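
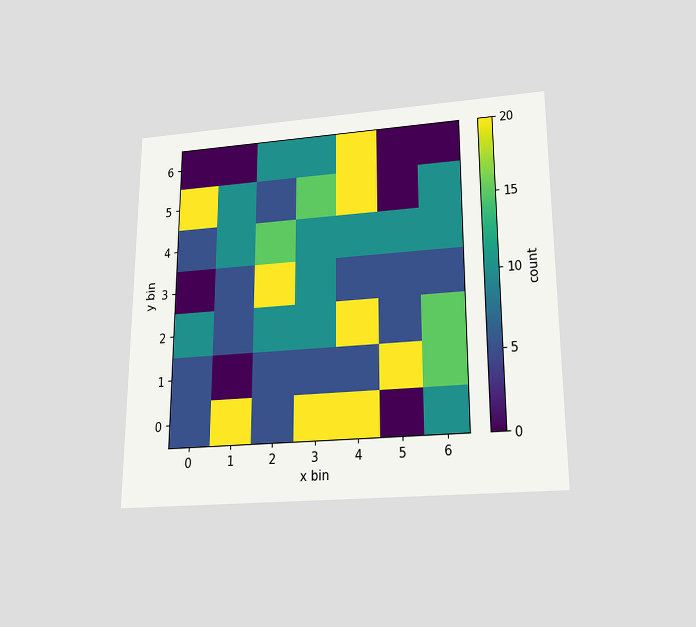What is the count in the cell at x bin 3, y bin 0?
20

The chart is viewed slightly from below. Matching the cell (3, 0) against the colorbar gives 20.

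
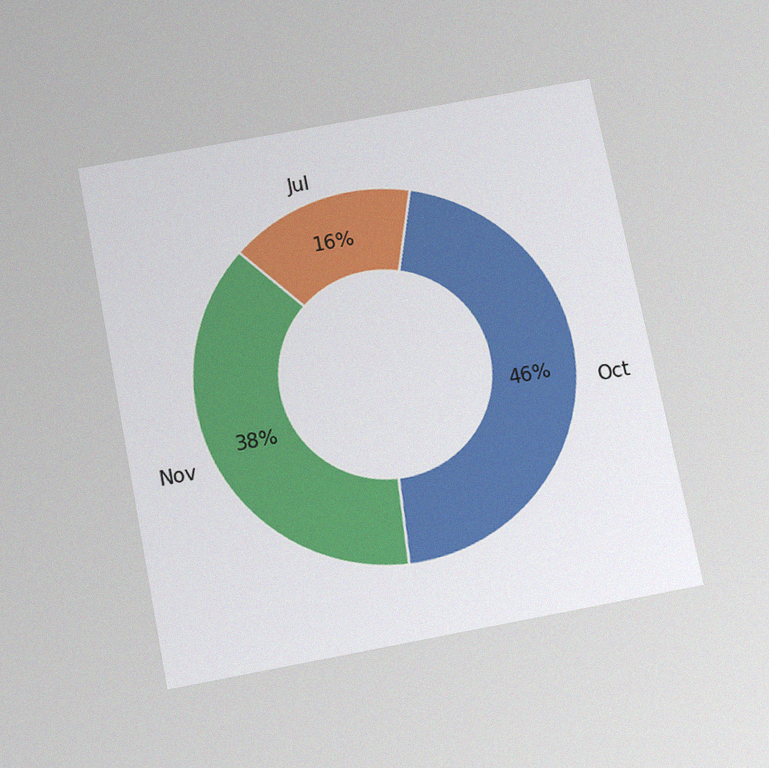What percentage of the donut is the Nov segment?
The chart is tilted about 11° counter-clockwise and viewed slightly from below, with some photo noise. The Nov segment takes up 38% of the ring.

38%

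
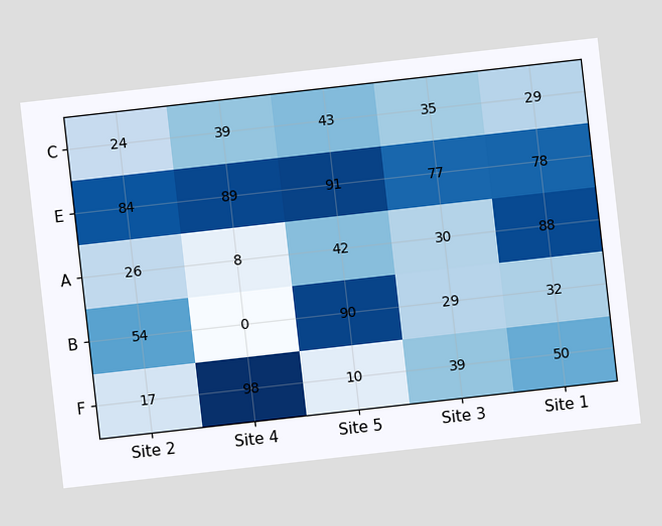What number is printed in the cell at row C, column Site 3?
35

The chart is tilted about 6° counter-clockwise. The (C, Site 3) cell reads 35.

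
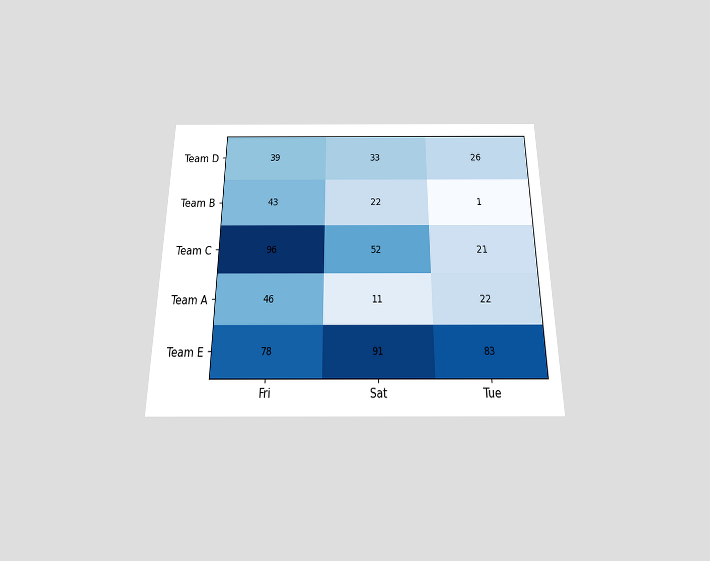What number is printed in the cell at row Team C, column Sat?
The chart is viewed slightly from below. The (Team C, Sat) cell reads 52.

52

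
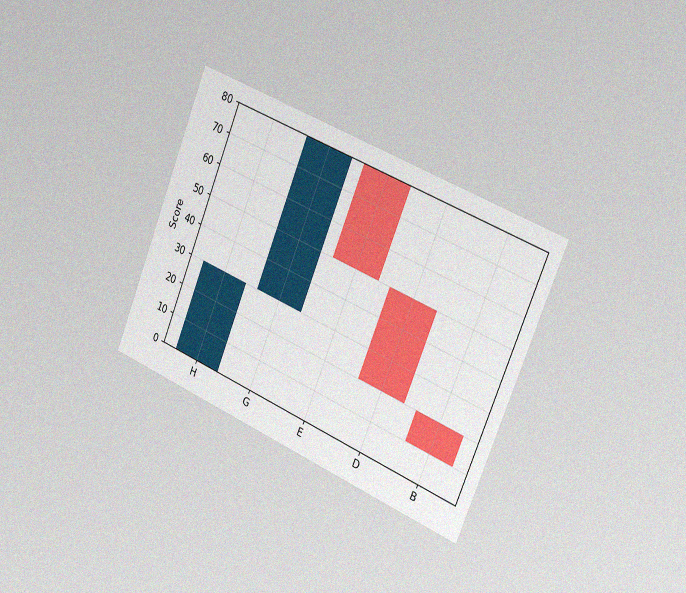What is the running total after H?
30

The chart is tilted about 22° clockwise and viewed slightly from the right, with some photo noise. After H the running total reaches 30.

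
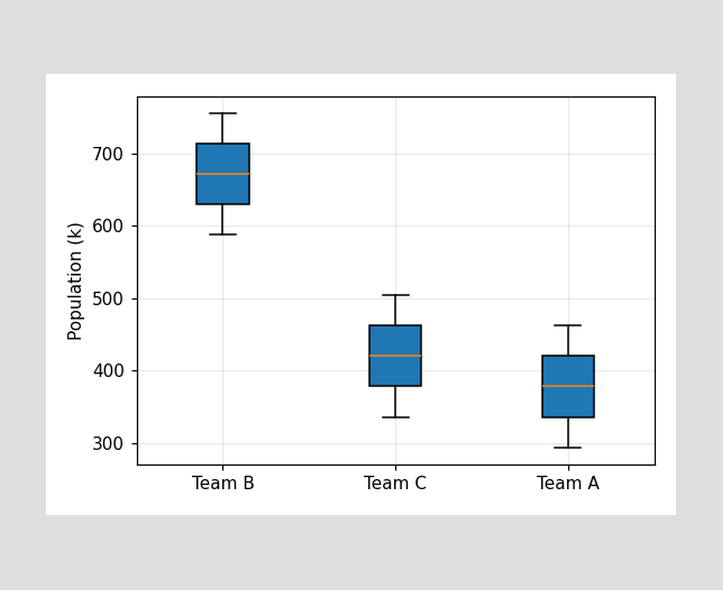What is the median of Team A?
The median line in the Team A box sits at 378k.

378k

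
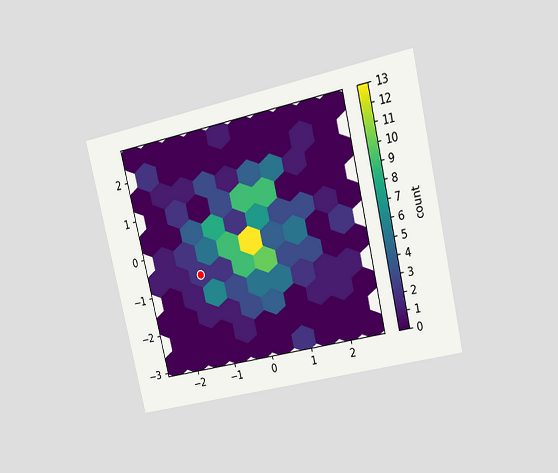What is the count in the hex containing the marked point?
The chart is tilted about 13° counter-clockwise and viewed at a slight angle. The marked hex reads 2 on the colorbar.

2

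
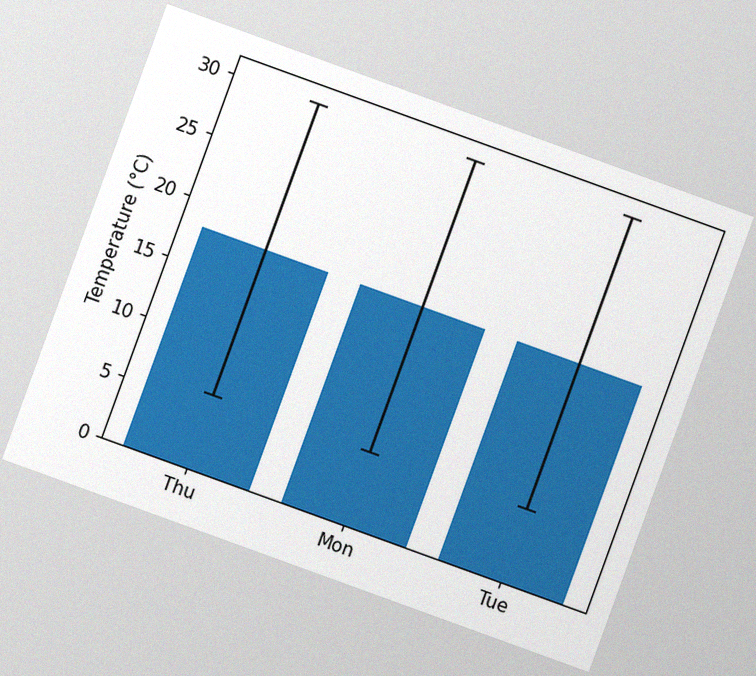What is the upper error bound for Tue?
The chart is tilted about 20° clockwise, with some photo noise. The Tue bar's upper whisker reaches 30°C.

30°C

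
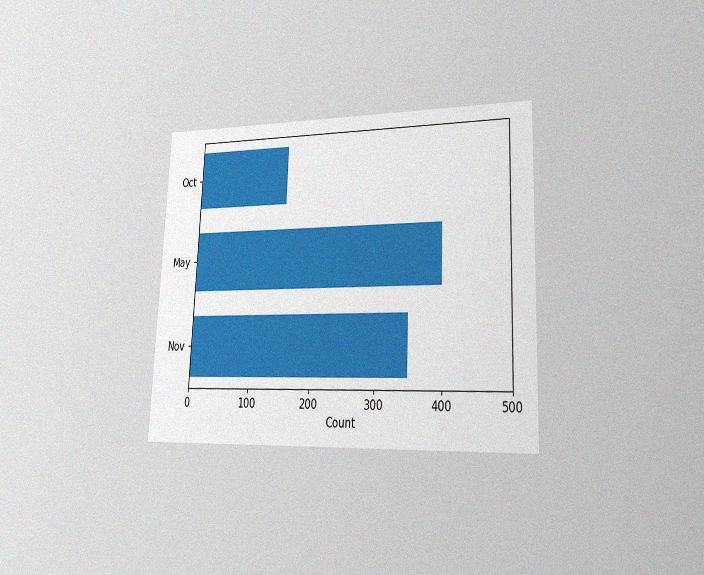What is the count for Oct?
150

The chart is tilted about 2° clockwise and viewed slightly from the right, with some photo noise. Reading along the chart's x-axis, the Oct bar reaches 150.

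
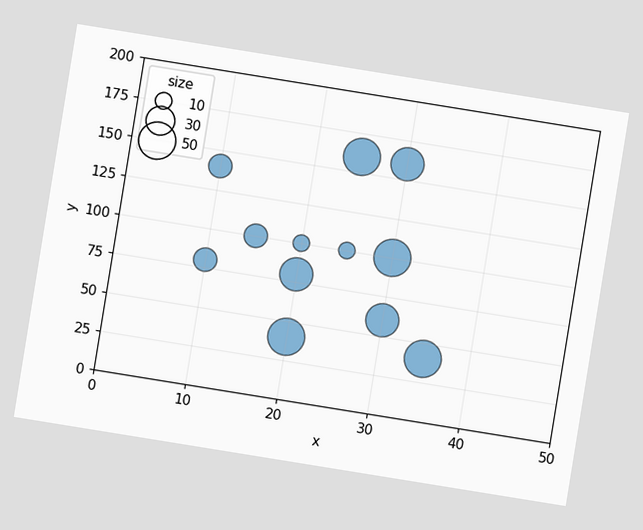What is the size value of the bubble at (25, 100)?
The chart is tilted about 9° clockwise. Matching the bubble at (25, 100) against the size legend gives 10.

10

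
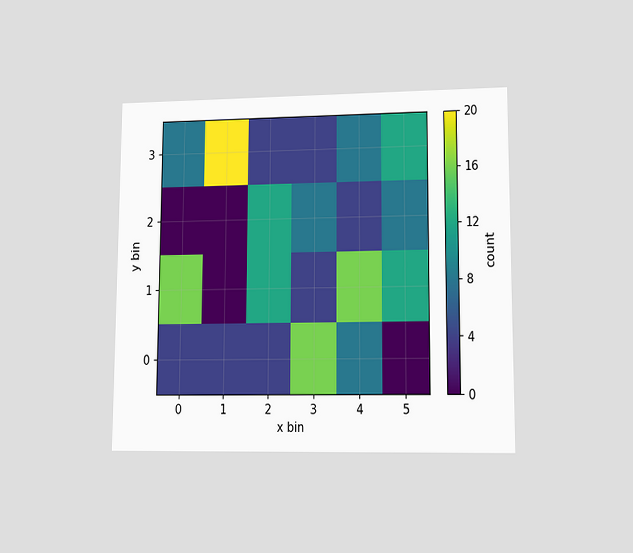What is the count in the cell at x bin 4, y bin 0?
8

The chart is viewed at a slight angle. Matching the cell (4, 0) against the colorbar gives 8.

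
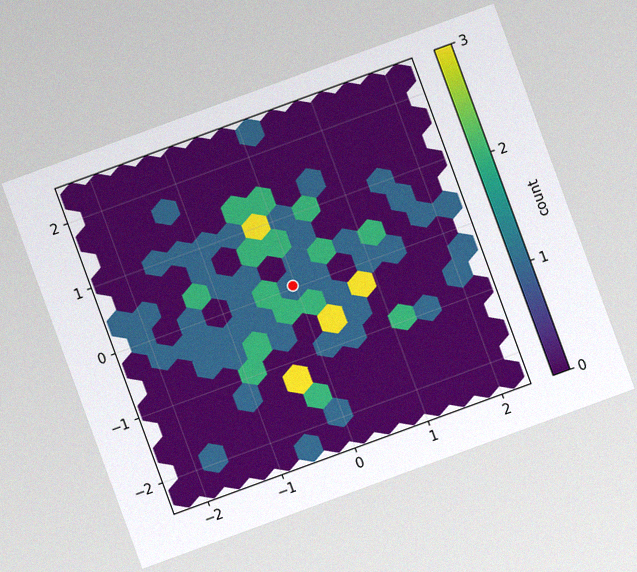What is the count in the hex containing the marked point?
1

The chart is tilted about 20° counter-clockwise, with some photo noise. The marked hex reads 1 on the colorbar.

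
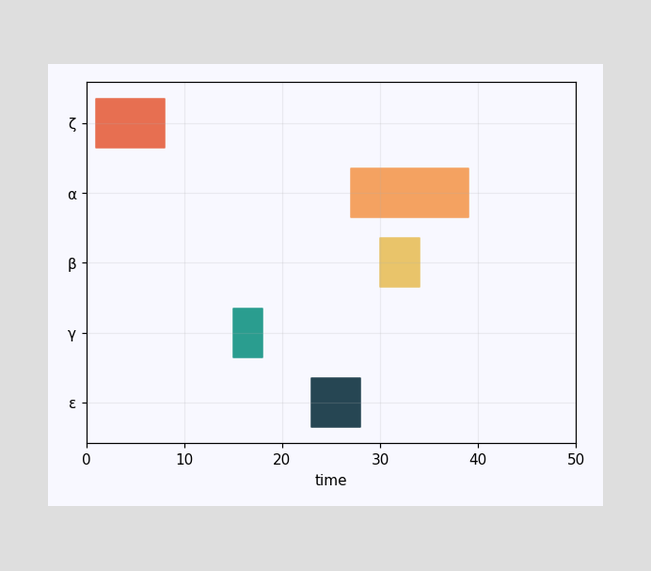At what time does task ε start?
23

The ε bar begins at t=23.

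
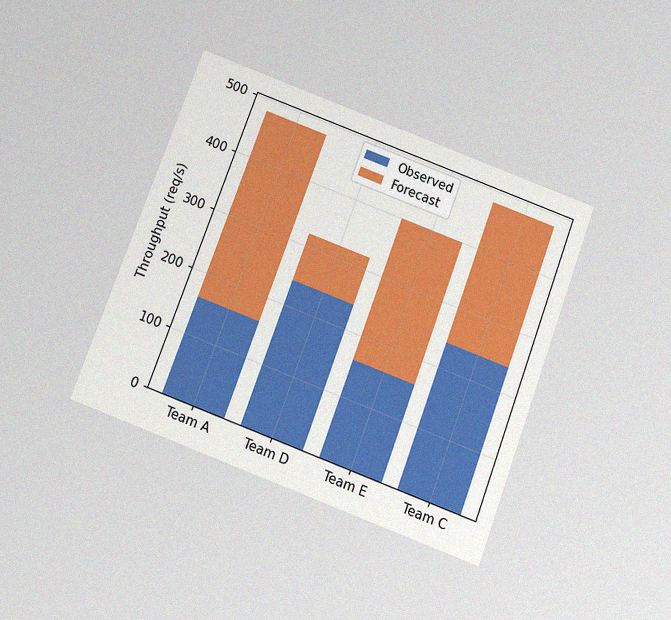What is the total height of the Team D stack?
The chart is tilted about 20° clockwise and viewed slightly from below, with some photo noise. The Team D stack's top reaches 320req/s on the y-axis.

320req/s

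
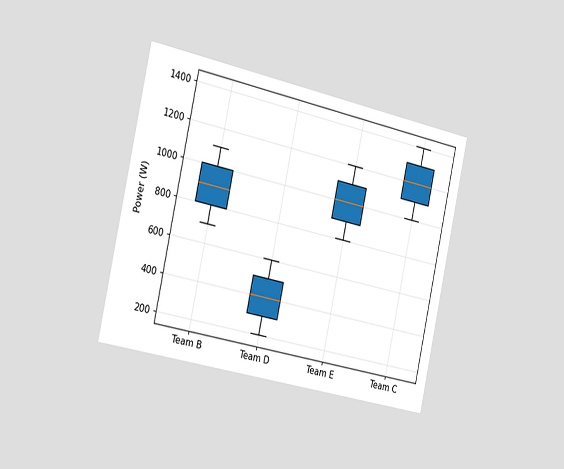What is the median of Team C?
The chart is tilted about 12° clockwise and viewed slightly from the left. The median line in the Team C box sits at 1200W.

1200W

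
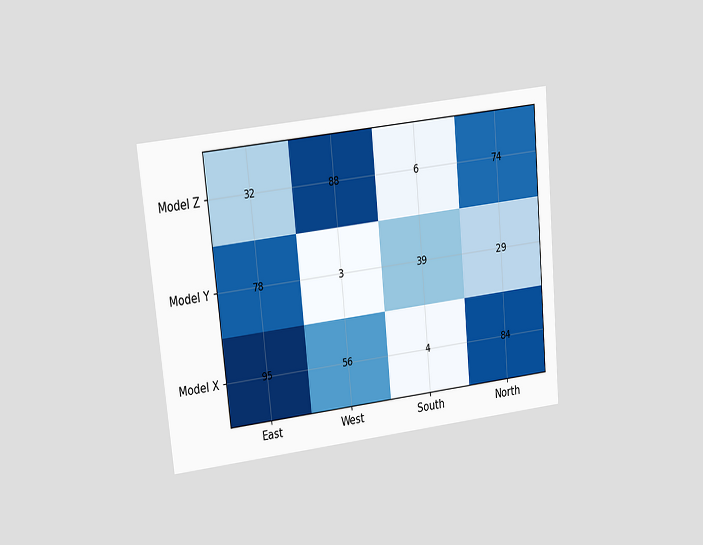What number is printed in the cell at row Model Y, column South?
39

The chart is tilted about 6° counter-clockwise and viewed at a slight angle. The (Model Y, South) cell reads 39.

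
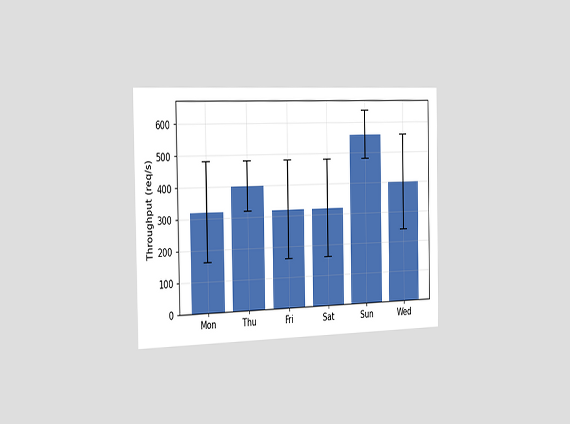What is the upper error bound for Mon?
480req/s

The chart is viewed slightly from the left. The Mon bar's upper whisker reaches 480req/s.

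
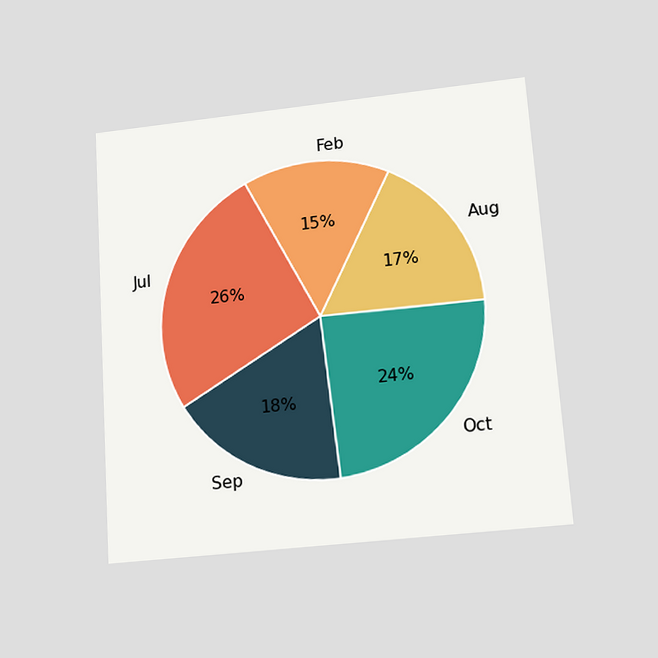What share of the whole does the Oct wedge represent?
24%

The chart is tilted about 4° counter-clockwise and viewed slightly from below. The Oct slice takes up 24% of the pie.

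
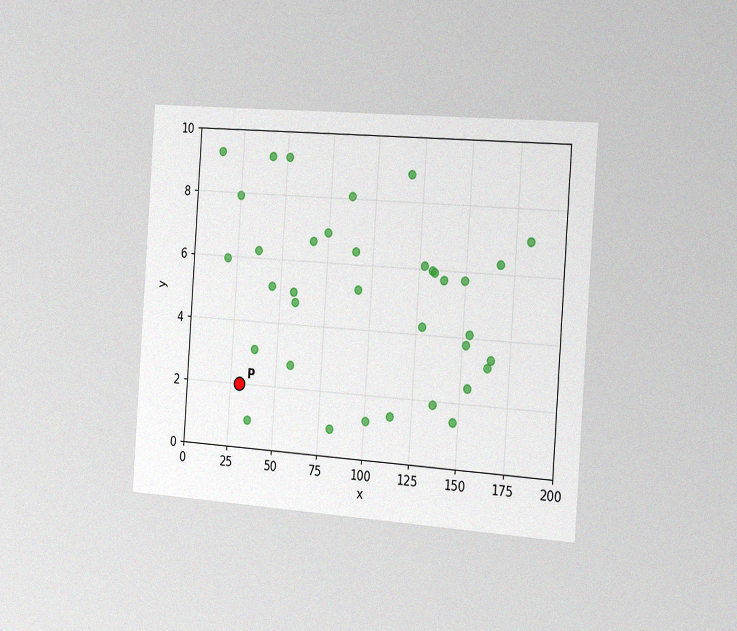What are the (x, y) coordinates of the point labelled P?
The chart is tilted about 4° clockwise and viewed slightly from the right, with some photo noise. Following the gridlines from P to each axis, P sits at (30, 2).

(30, 2)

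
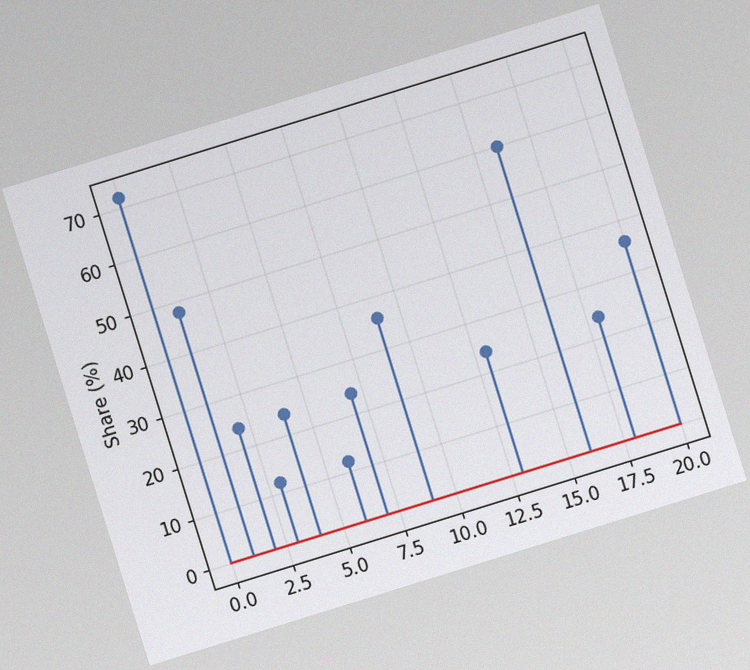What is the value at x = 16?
The chart is tilted about 17° counter-clockwise, with some photo noise. The stem at x=16 reaches 60%.

60%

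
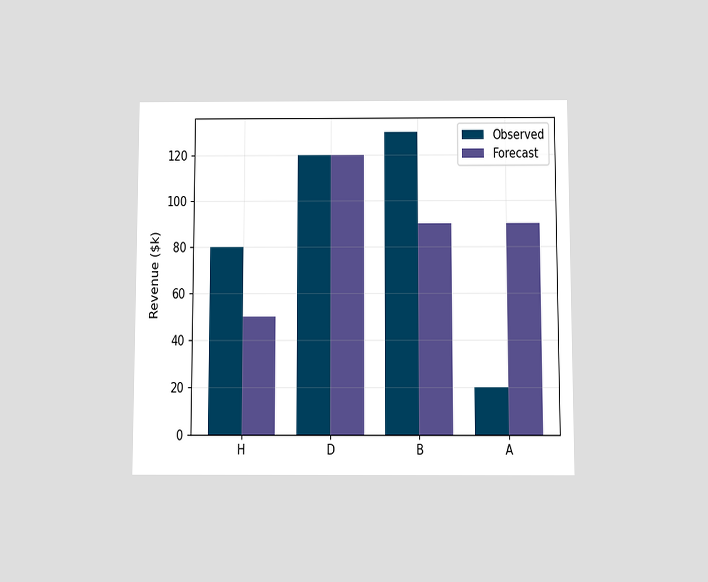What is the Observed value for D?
$120k

The chart is viewed slightly from below. The Observed bar at D reaches $120k on the y-axis.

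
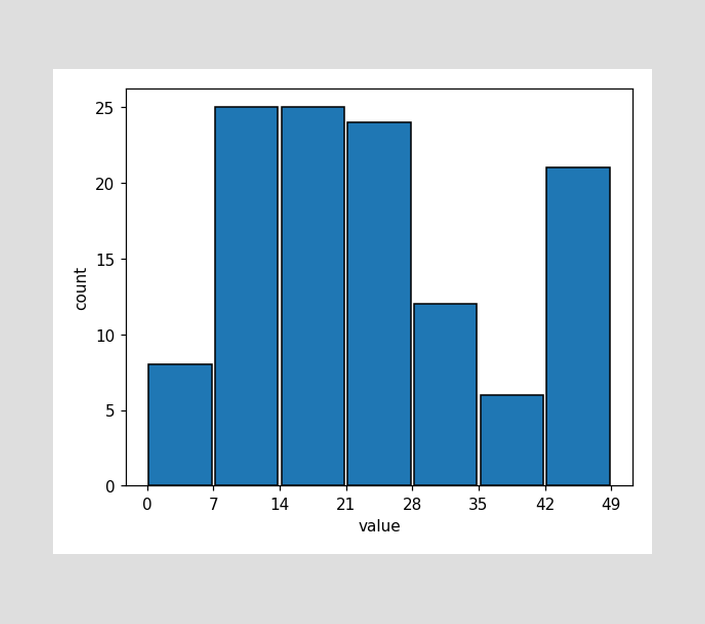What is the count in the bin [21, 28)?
24

The [21, 28) bin has height 24.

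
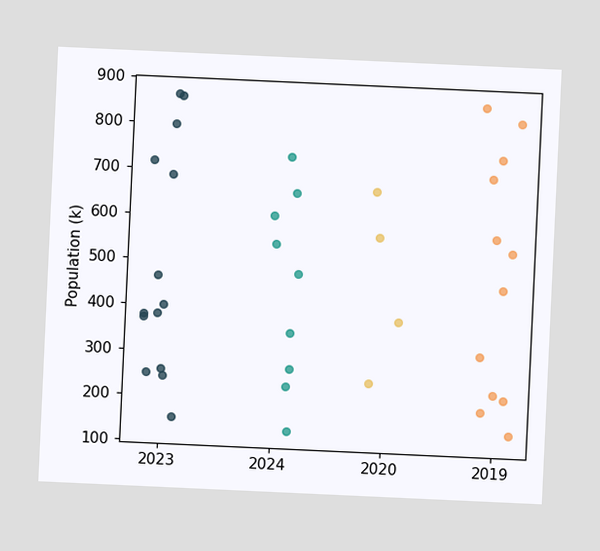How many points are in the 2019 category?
The chart is tilted about 3° clockwise. Counting the markers in the 2019 column gives 12.

12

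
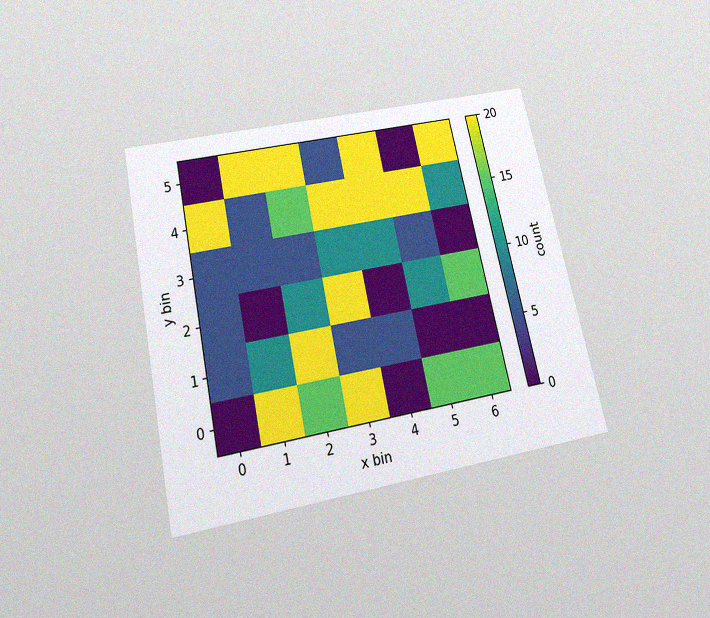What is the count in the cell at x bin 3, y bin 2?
The chart is tilted about 12° counter-clockwise and viewed slightly from below, with some photo noise. Matching the cell (3, 2) against the colorbar gives 20.

20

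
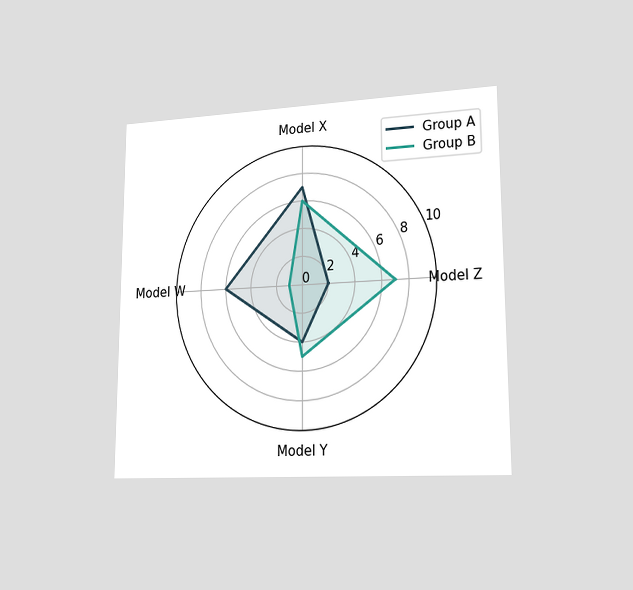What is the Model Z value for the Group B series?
The chart is viewed slightly from the right. On the Model Z axis, Group B reaches 7.

7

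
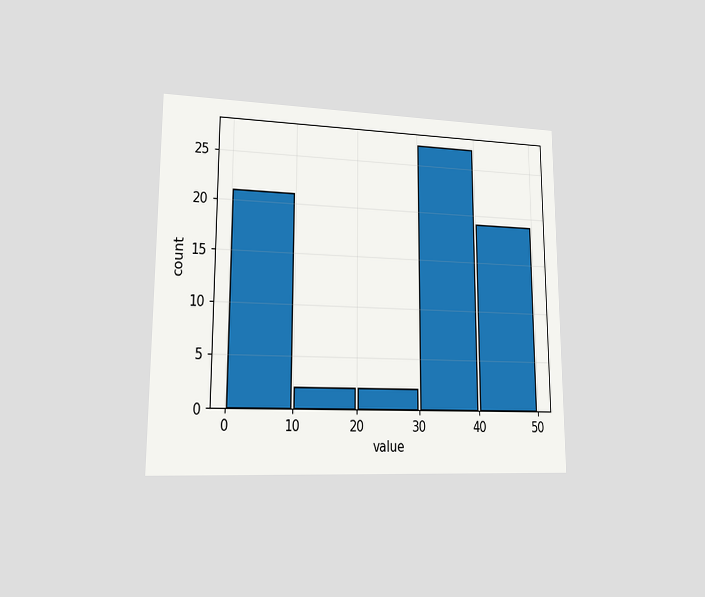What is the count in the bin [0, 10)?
21

The chart is viewed at a slight angle. The [0, 10) bin has height 21.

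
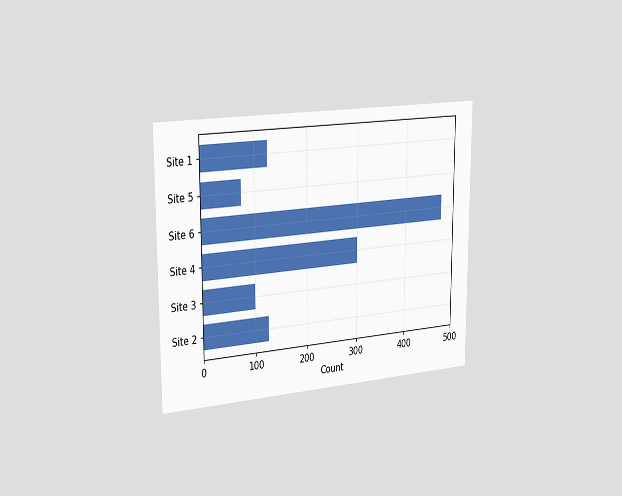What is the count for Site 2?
The chart is viewed slightly from the left. Reading along the chart's x-axis, the Site 2 bar reaches 125.

125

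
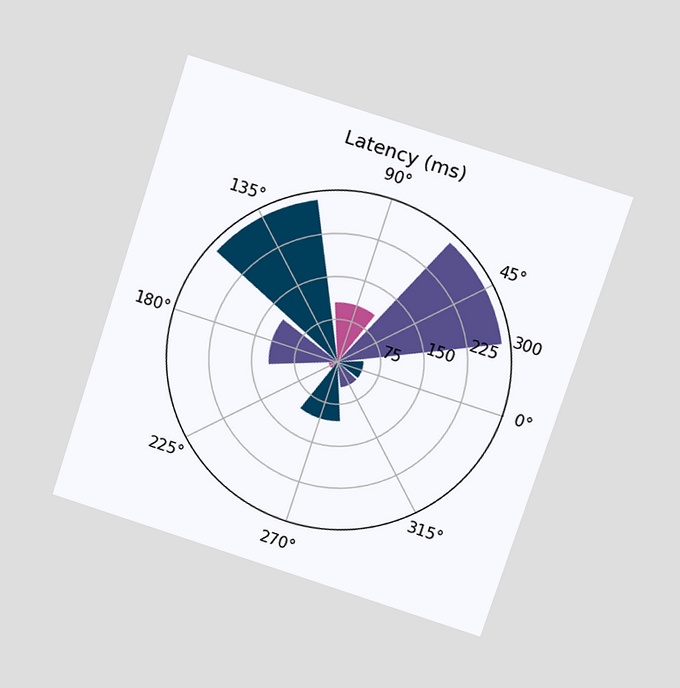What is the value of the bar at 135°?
The chart is tilted about 18° clockwise and viewed at a slight angle. The bar at 135° reaches 285ms on the radial axis.

285ms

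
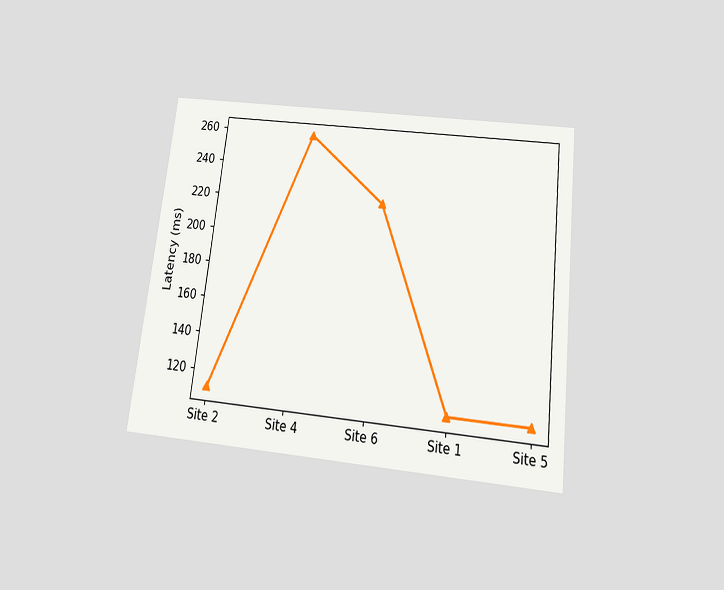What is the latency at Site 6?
222ms

The chart is tilted about 7° clockwise and viewed slightly from below. At Site 6, the line is at 222ms.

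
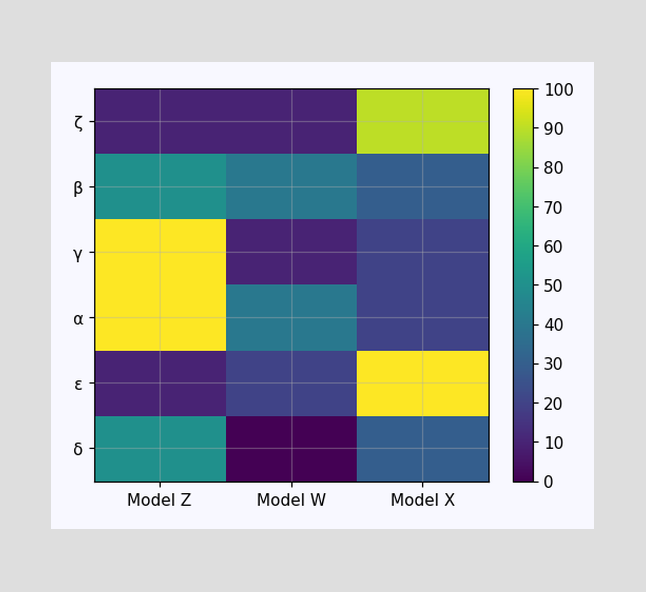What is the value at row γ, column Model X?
Matching cell (γ, Model X) against the colorbar gives 20.

20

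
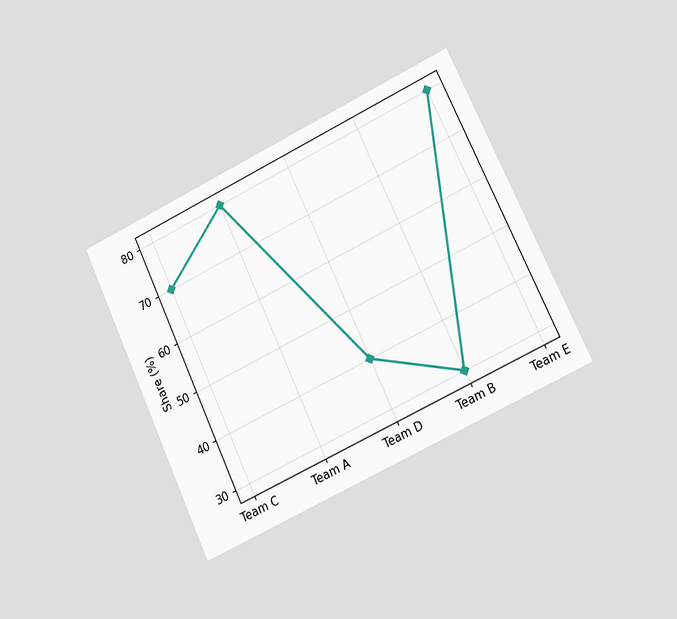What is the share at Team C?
70%

The chart is tilted about 25° counter-clockwise and viewed slightly from the right. At Team C, the line is at 70%.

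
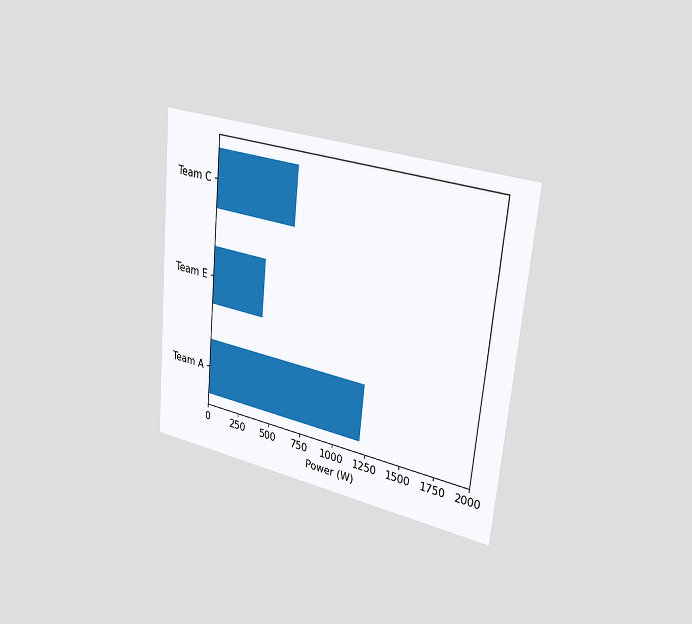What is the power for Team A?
1200W

The chart is tilted about 5° clockwise and viewed slightly from the right. Reading along the chart's x-axis, the Team A bar reaches 1200W.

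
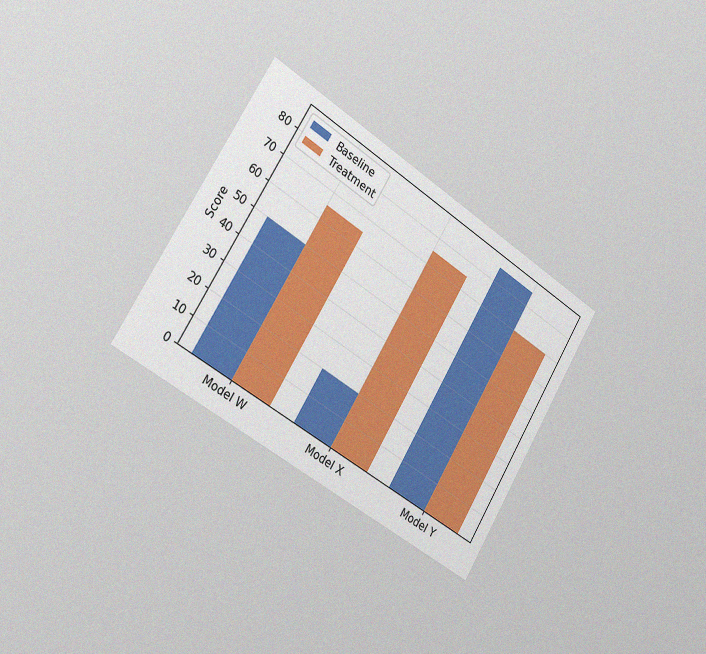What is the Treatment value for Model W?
The chart is tilted about 32° clockwise and viewed slightly from the left, with some photo noise. The Treatment bar at Model W reaches 65 on the y-axis.

65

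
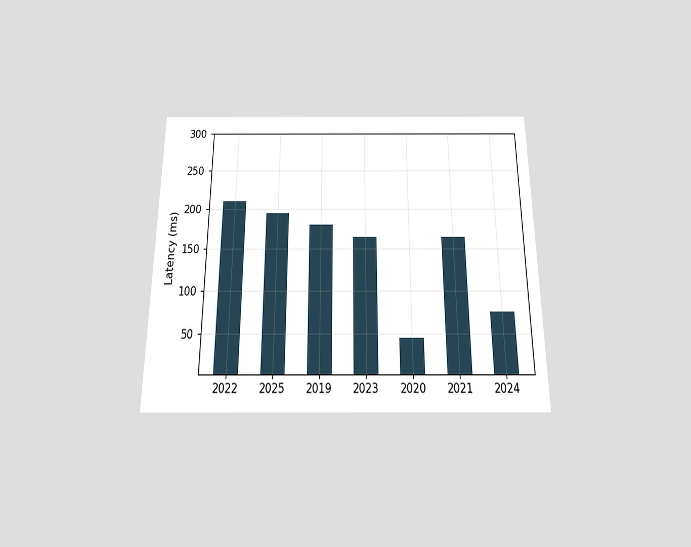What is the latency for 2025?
195ms

The chart is viewed slightly from below. Reading along the chart's y-axis, the 2025 bar reaches 195ms.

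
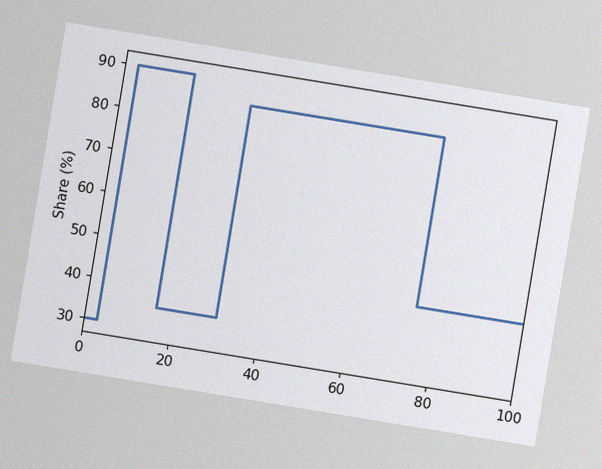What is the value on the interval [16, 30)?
The chart is tilted about 9° clockwise, with some photo noise. On [16, 30) the step sits at 35%.

35%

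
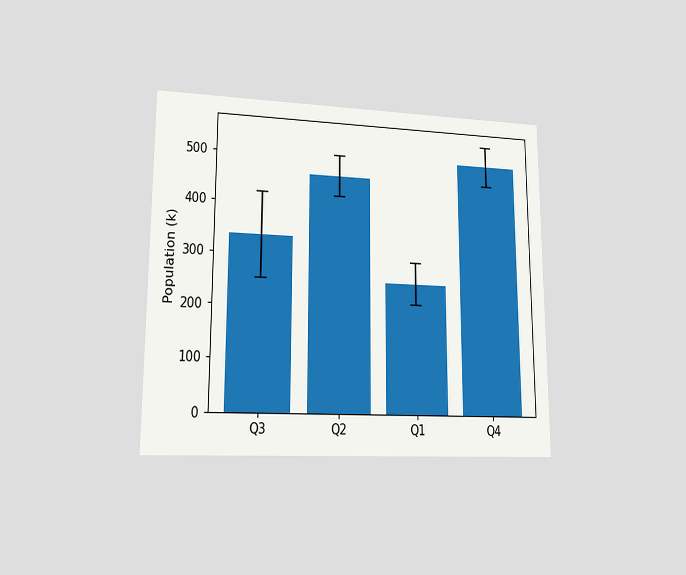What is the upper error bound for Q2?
504k

The chart is viewed at a slight angle. The Q2 bar's upper whisker reaches 504k.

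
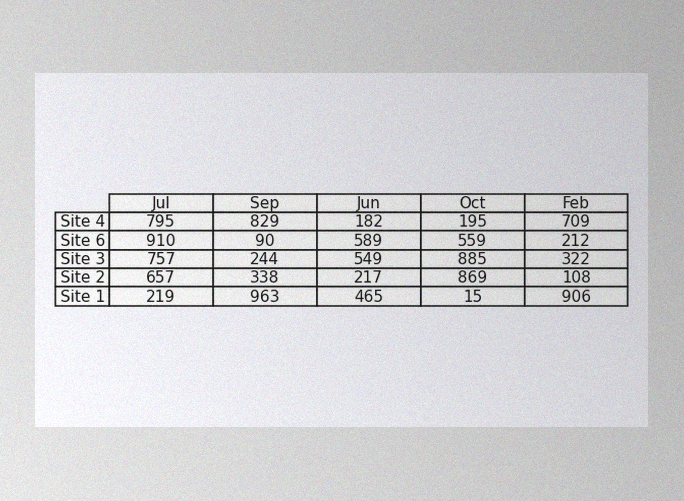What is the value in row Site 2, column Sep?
The image has some photo noise and uneven lighting. The (Site 2, Sep) cell reads 338.

338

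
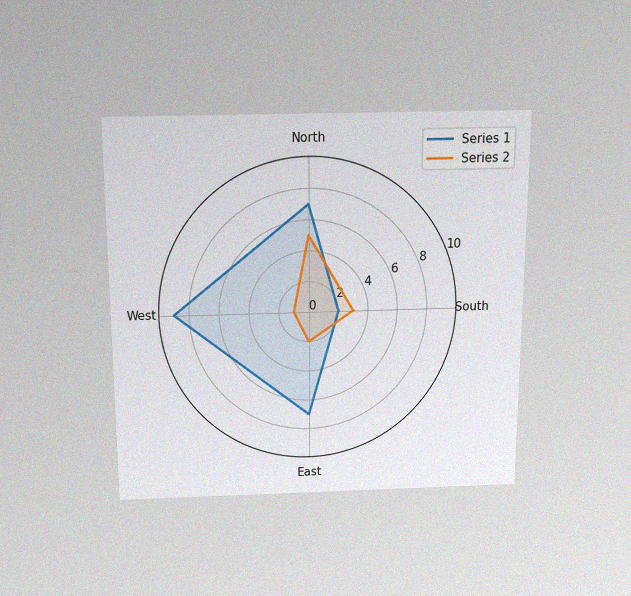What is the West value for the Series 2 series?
1

The chart is viewed slightly from above, with some photo noise. On the West axis, Series 2 reaches 1.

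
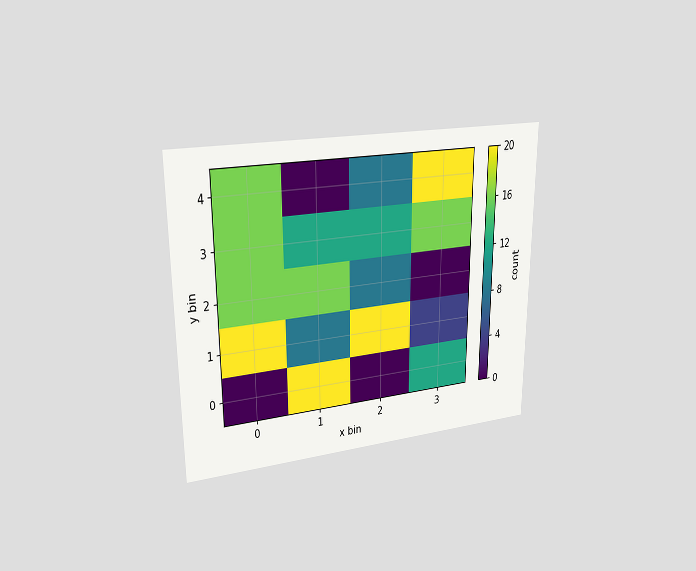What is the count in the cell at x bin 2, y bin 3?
The chart is viewed at a slight angle. Matching the cell (2, 3) against the colorbar gives 12.

12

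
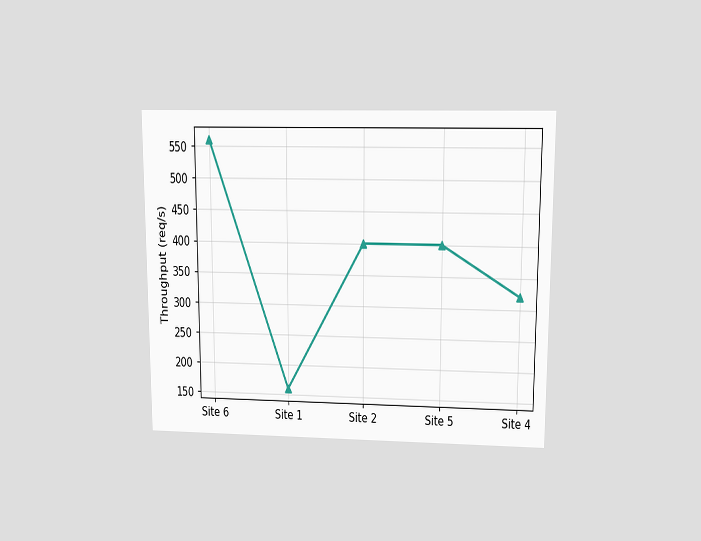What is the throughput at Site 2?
400req/s

The chart is viewed slightly from above. At Site 2, the line is at 400req/s.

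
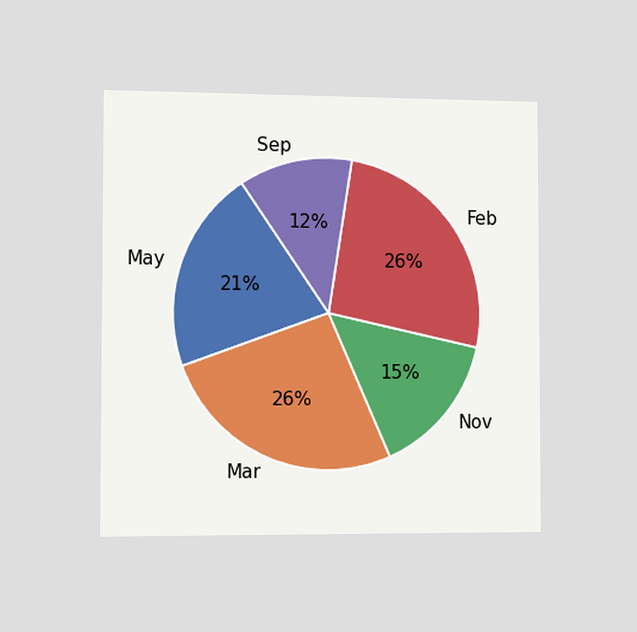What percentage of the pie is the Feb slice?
The chart is viewed slightly from the left. The Feb slice takes up 26% of the pie.

26%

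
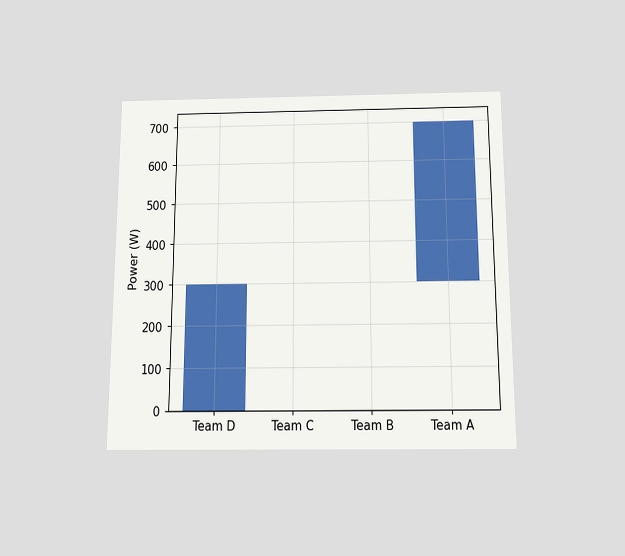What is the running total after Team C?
The chart is viewed slightly from below. After Team C the running total reaches 300W.

300W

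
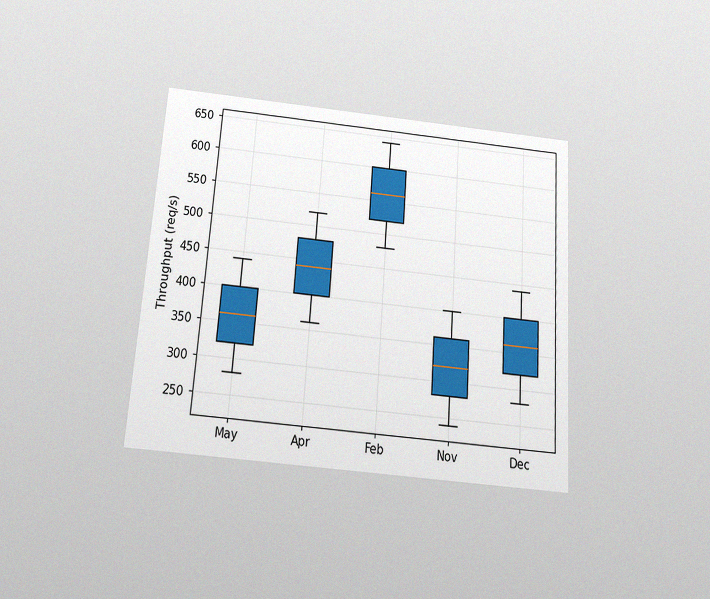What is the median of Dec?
The chart is tilted about 4° clockwise and viewed slightly from below, with some photo noise. The median line in the Dec box sits at 360req/s.

360req/s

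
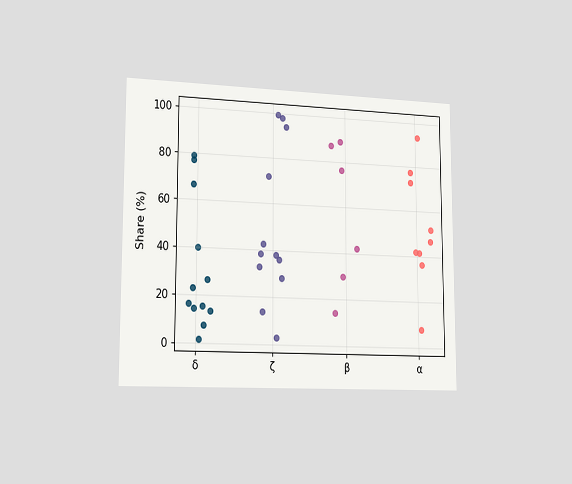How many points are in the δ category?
The chart is viewed slightly from the left. Counting the markers in the δ column gives 12.

12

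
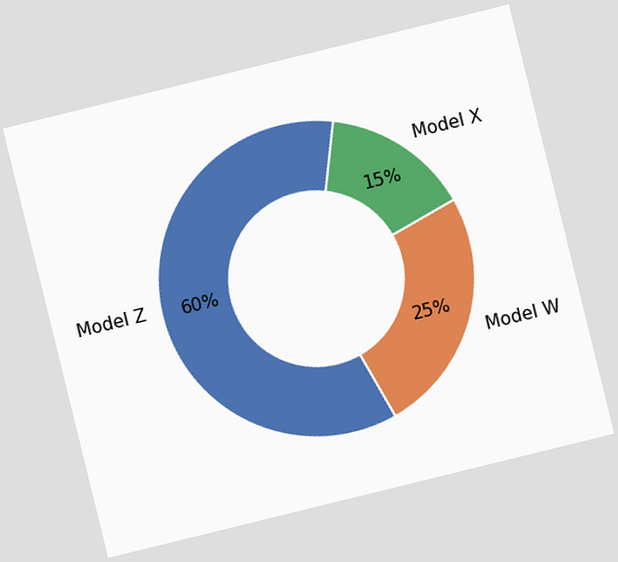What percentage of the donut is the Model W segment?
The chart is tilted about 14° counter-clockwise. The Model W segment takes up 25% of the ring.

25%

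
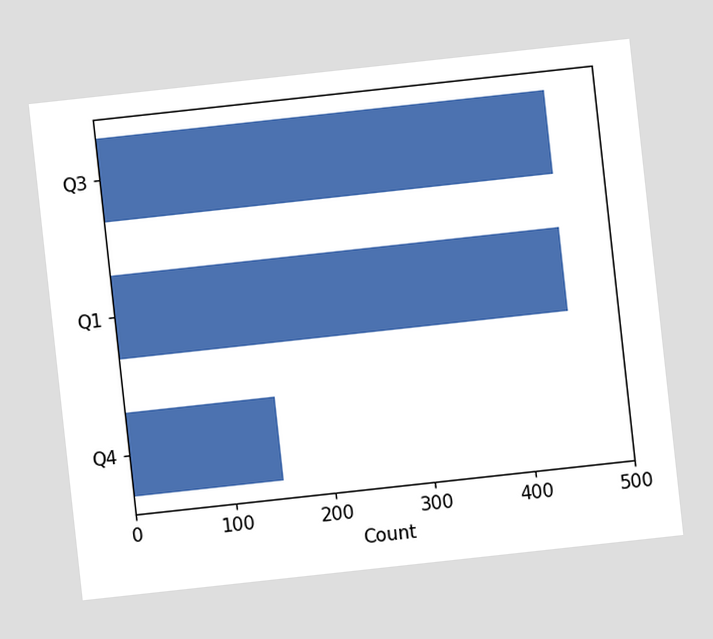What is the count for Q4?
150

The chart is tilted about 6° counter-clockwise. Reading along the chart's x-axis, the Q4 bar reaches 150.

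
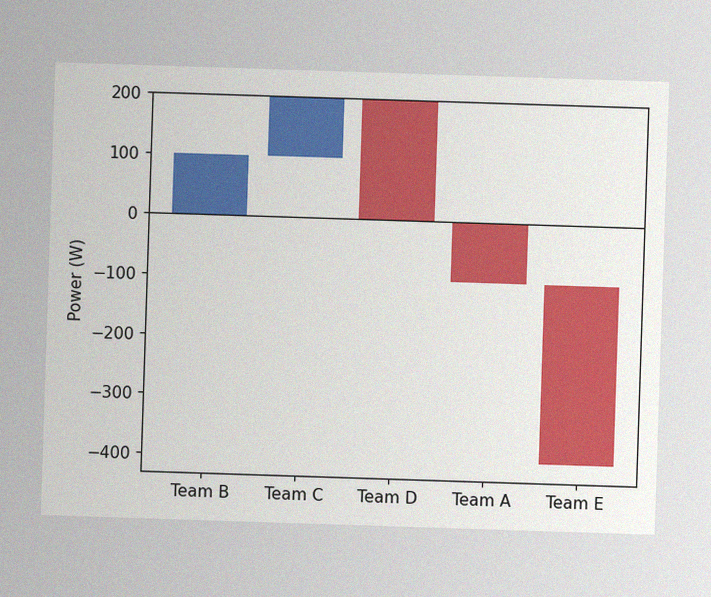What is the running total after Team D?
The image has some photo noise and uneven lighting. After Team D the running total reaches 0W.

0W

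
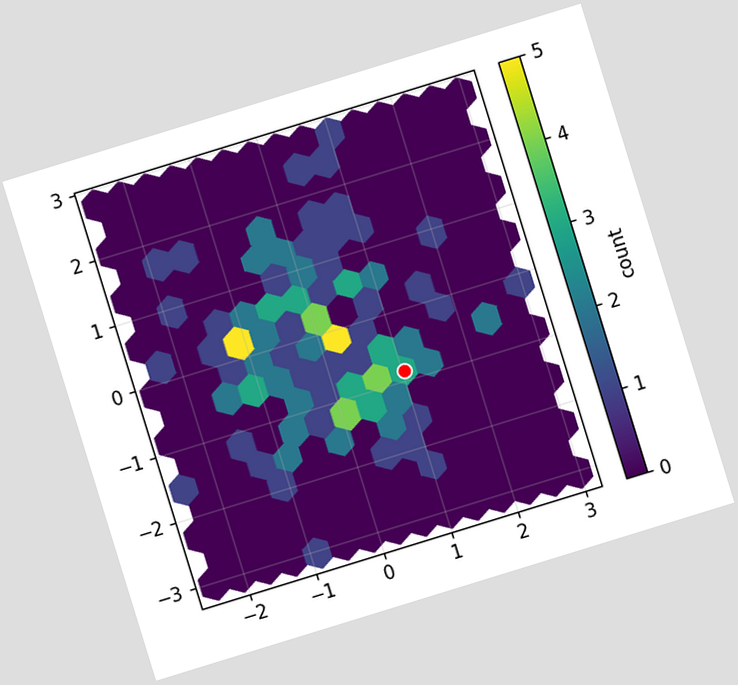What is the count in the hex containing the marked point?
The chart is tilted about 17° counter-clockwise. The marked hex reads 3 on the colorbar.

3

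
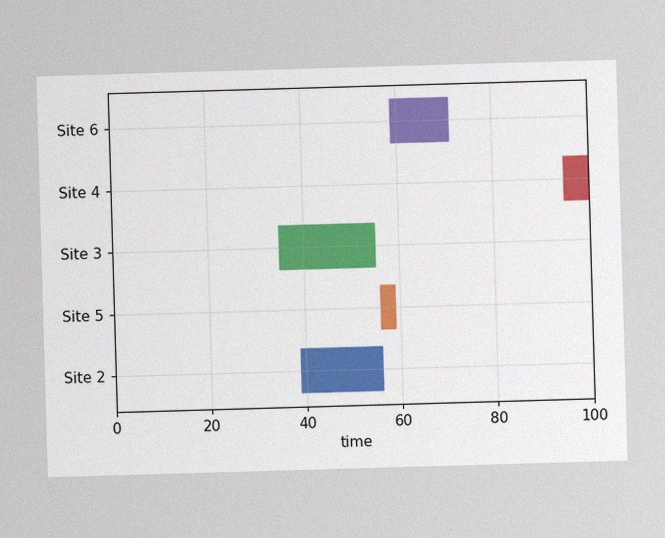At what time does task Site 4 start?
95

The image has some photo noise and uneven lighting. The Site 4 bar begins at t=95.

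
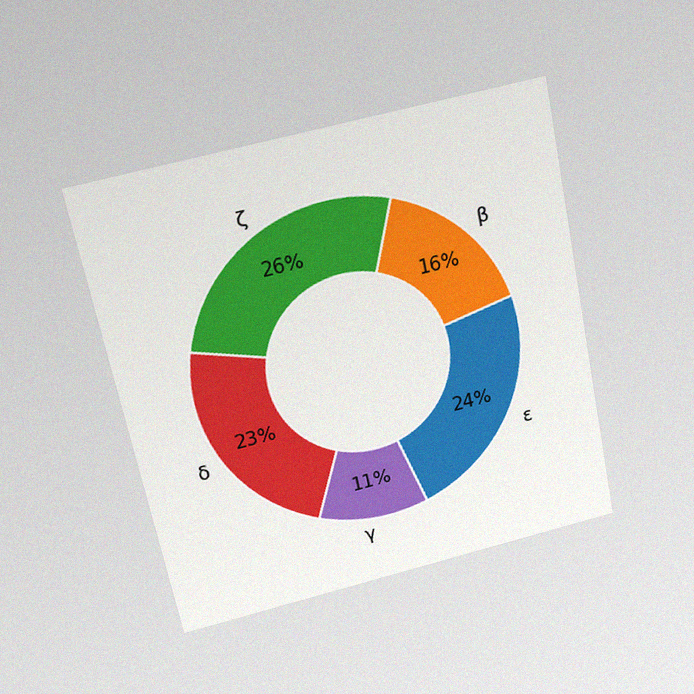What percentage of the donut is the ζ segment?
The chart is tilted about 12° counter-clockwise and viewed slightly from above, with some photo noise. The ζ segment takes up 26% of the ring.

26%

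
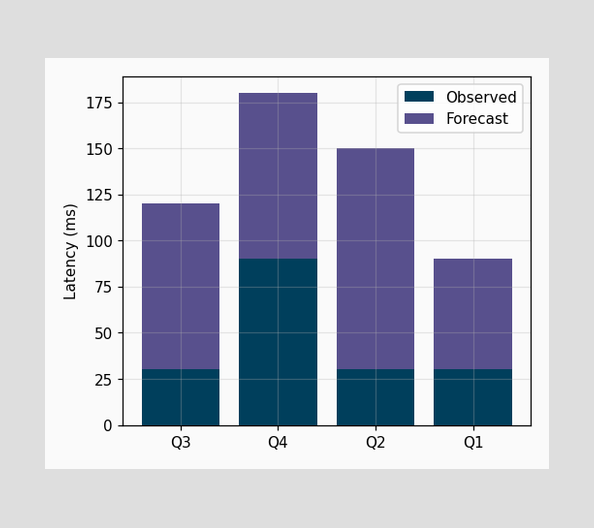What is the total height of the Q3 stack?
The Q3 stack's top reaches 120ms on the y-axis.

120ms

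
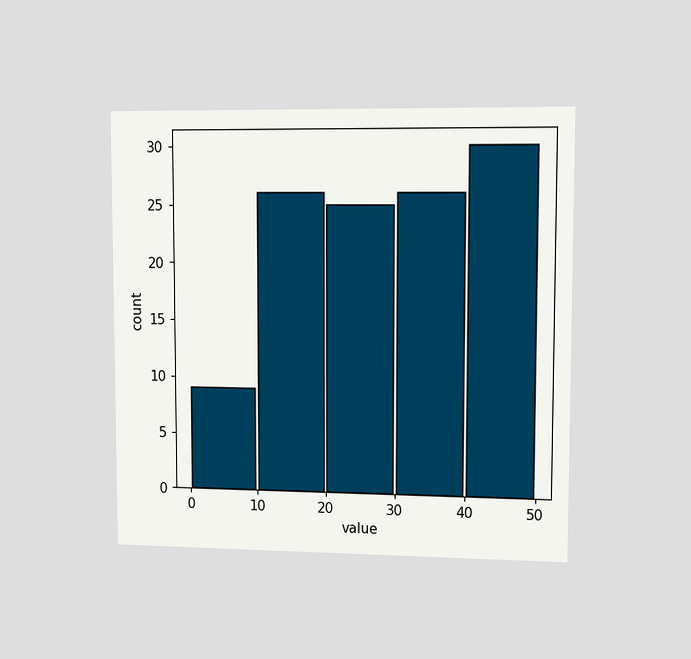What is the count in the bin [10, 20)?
The chart is viewed slightly from the right. The [10, 20) bin has height 26.

26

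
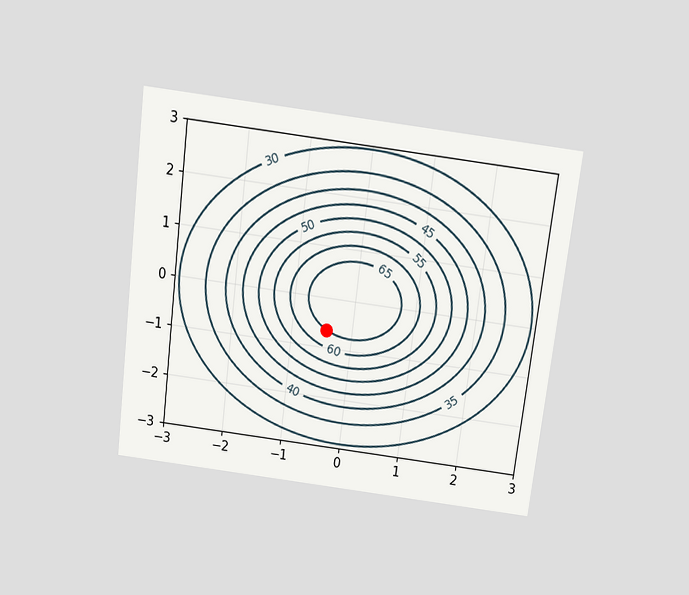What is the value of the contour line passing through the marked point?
The chart is tilted about 7° clockwise and viewed slightly from above. The marked point sits on the contour labelled 65.

65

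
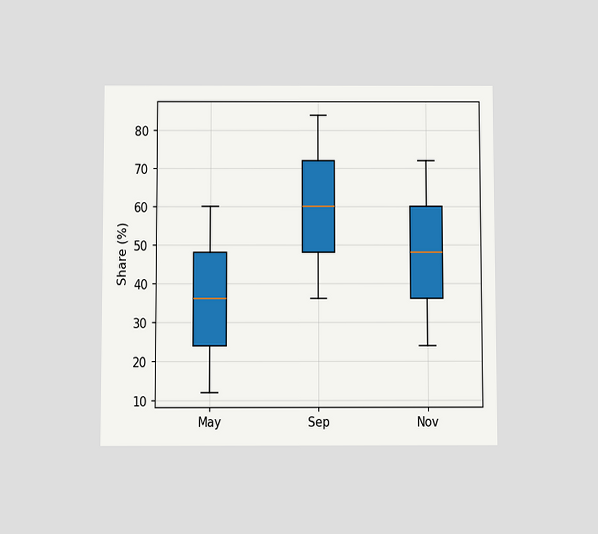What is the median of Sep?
The chart is viewed slightly from below. The median line in the Sep box sits at 60%.

60%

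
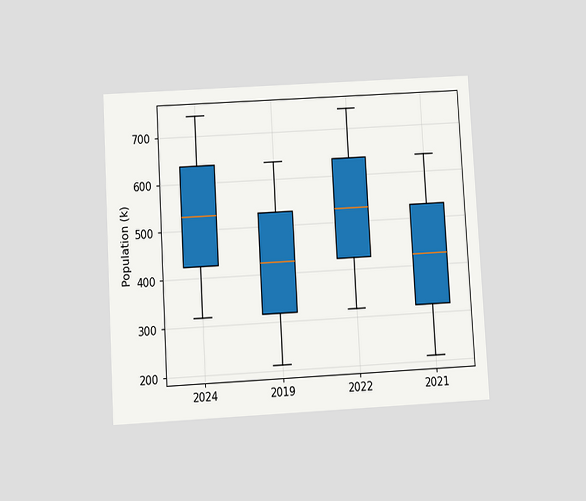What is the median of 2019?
The chart is tilted about 3° counter-clockwise and viewed slightly from below. The median line in the 2019 box sits at 424k.

424k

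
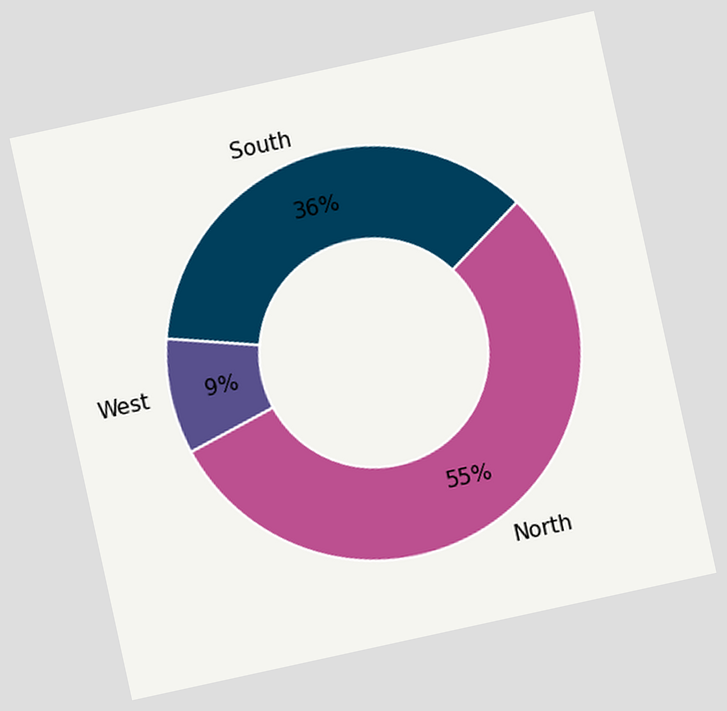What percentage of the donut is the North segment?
The chart is tilted about 12° counter-clockwise. The North segment takes up 55% of the ring.

55%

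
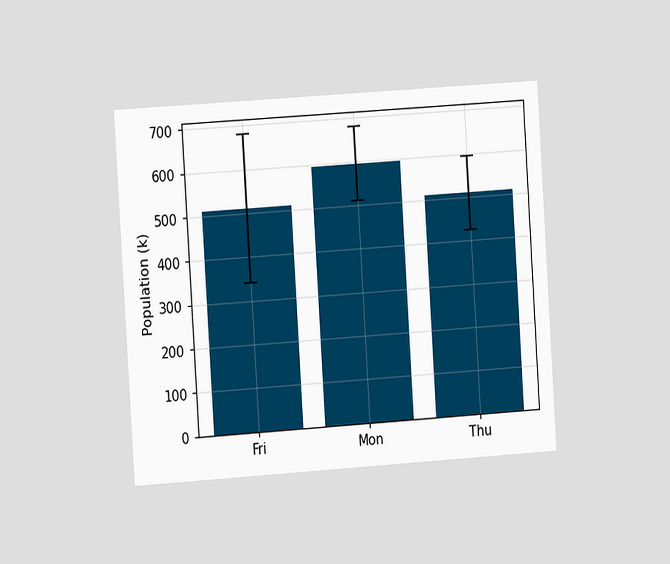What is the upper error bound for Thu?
595k

The chart is tilted about 4° counter-clockwise and viewed slightly from the left. The Thu bar's upper whisker reaches 595k.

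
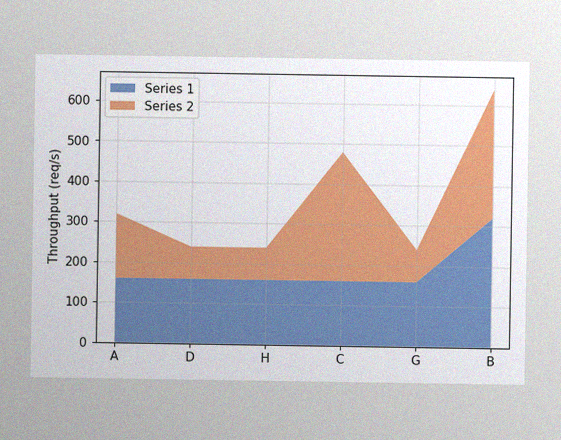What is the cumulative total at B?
640req/s

The image has some photo noise and uneven lighting. The stacked total at B reaches 640req/s.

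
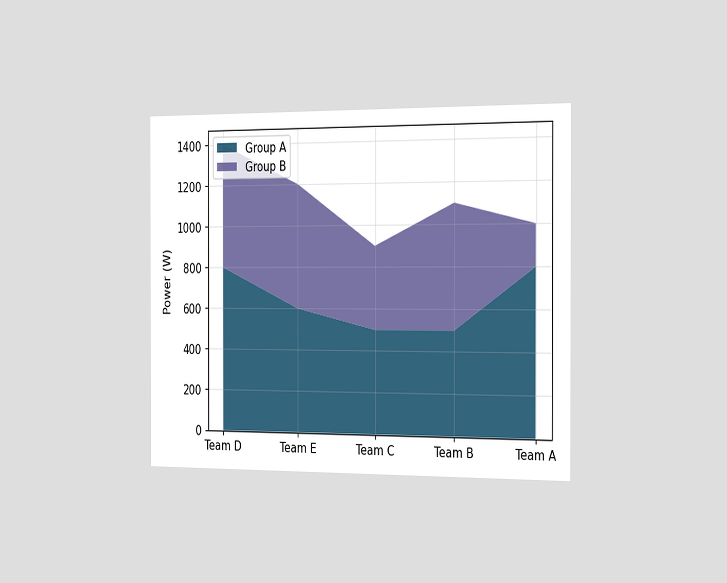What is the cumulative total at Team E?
The chart is viewed slightly from the right. The stacked total at Team E reaches 1200W.

1200W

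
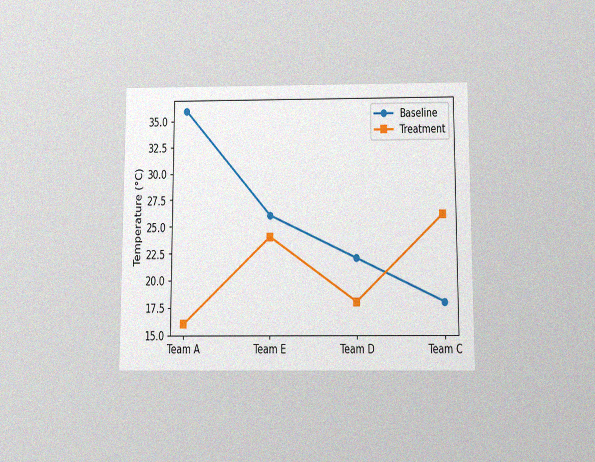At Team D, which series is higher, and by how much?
The chart is viewed slightly from below, with some photo noise. At Team D, Baseline sits above the other line by 4°C.

Baseline, by 4°C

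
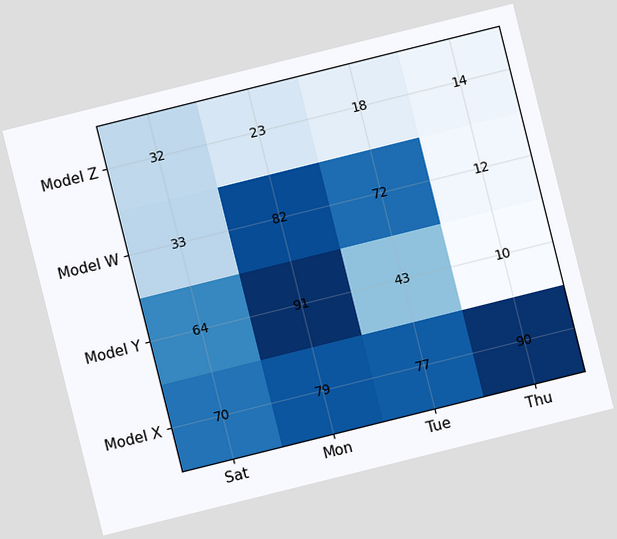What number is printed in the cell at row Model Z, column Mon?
The chart is tilted about 14° counter-clockwise. The (Model Z, Mon) cell reads 23.

23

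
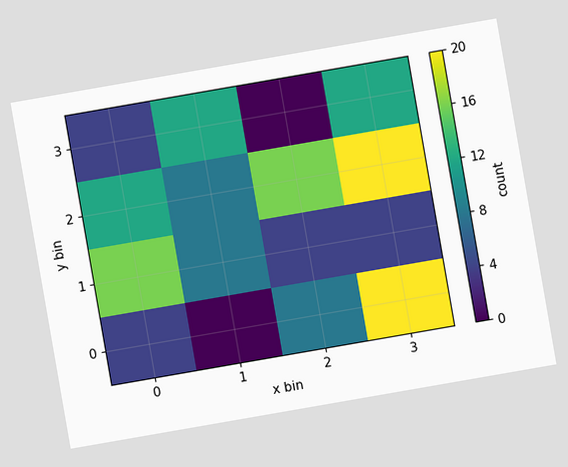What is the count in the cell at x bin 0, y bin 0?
The chart is tilted about 10° counter-clockwise. Matching the cell (0, 0) against the colorbar gives 4.

4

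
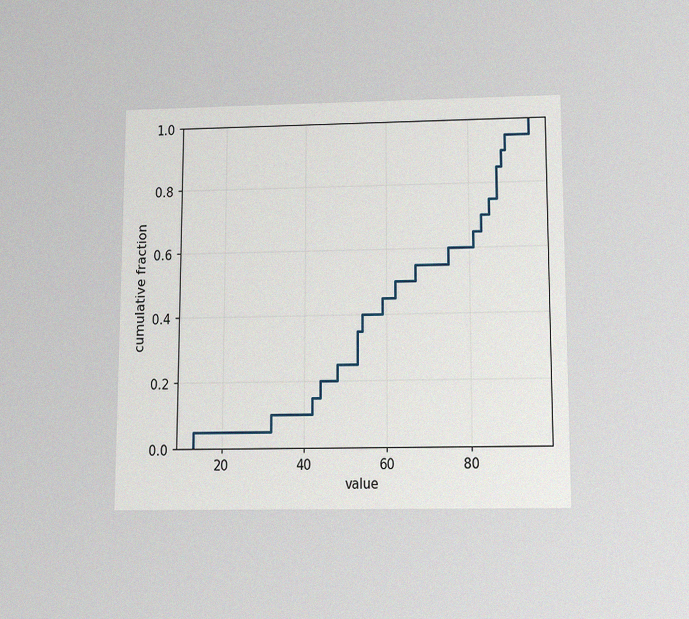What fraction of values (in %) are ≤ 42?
15%

The chart is viewed slightly from below, with some photo noise. At x=42 the ECDF step is at 15%.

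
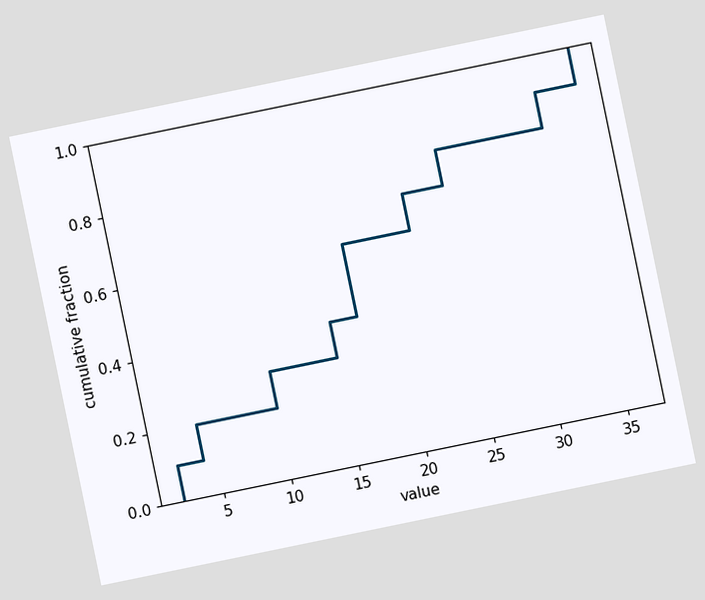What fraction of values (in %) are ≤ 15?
The chart is tilted about 12° counter-clockwise. At x=15 the ECDF step is at 40%.

40%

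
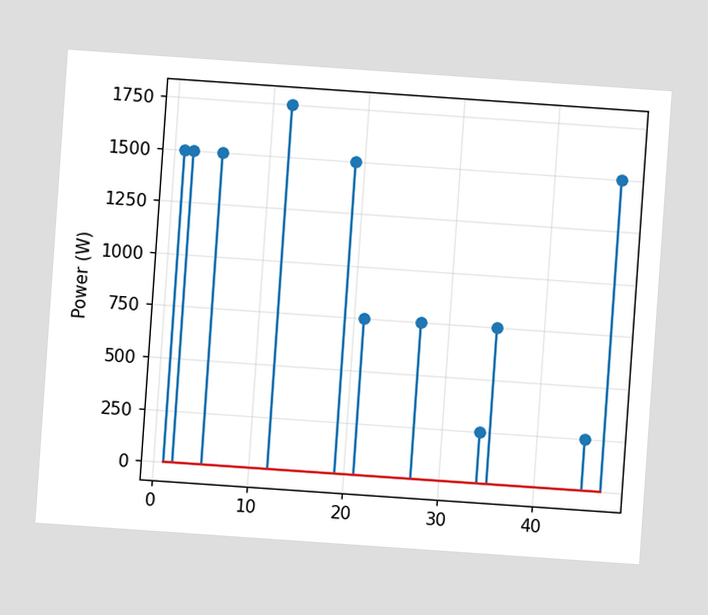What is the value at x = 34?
250W

The chart is tilted about 4° clockwise. The stem at x=34 reaches 250W.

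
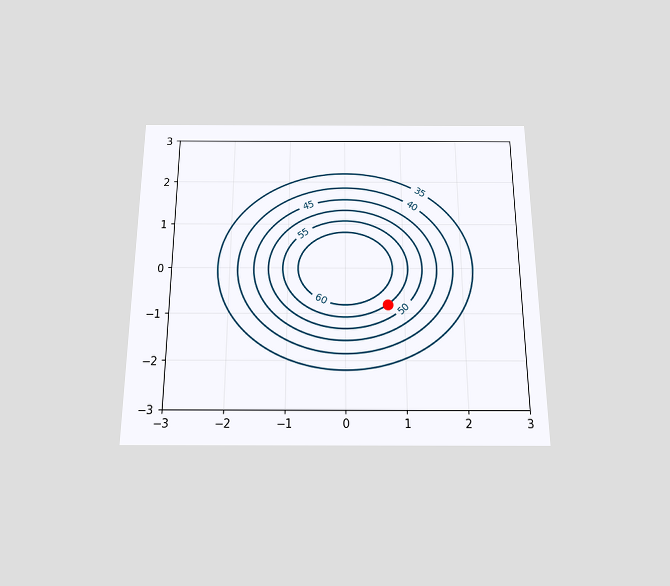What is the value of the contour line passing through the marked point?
55

The chart is viewed slightly from below. The marked point sits on the contour labelled 55.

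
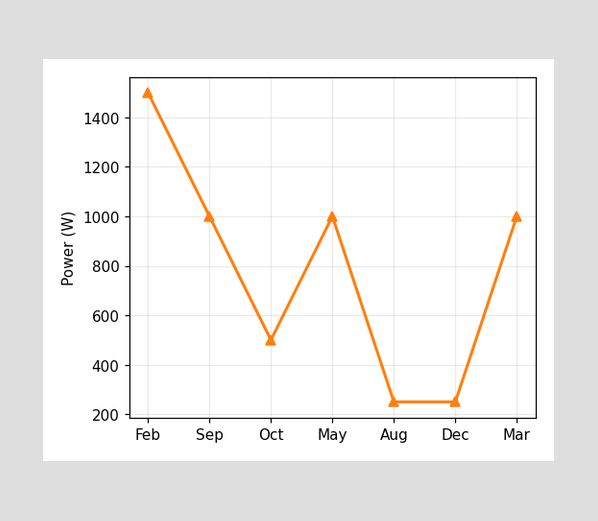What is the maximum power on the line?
1500W

The highest point is at Feb, and reading across to the y-axis gives 1500W.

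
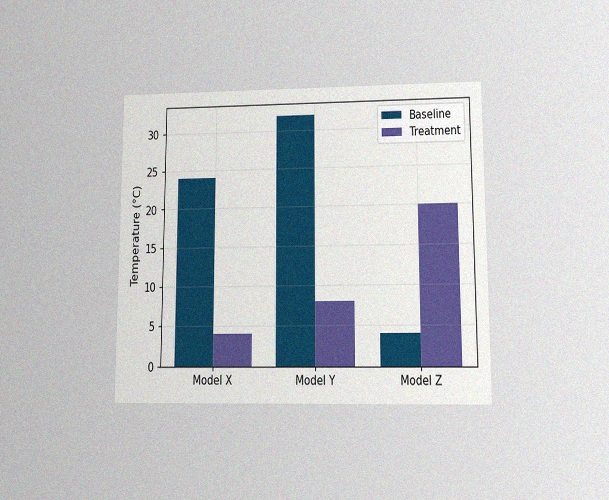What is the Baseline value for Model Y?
32°C

The chart is viewed at a slight angle, with some photo noise. The Baseline bar at Model Y reaches 32°C on the y-axis.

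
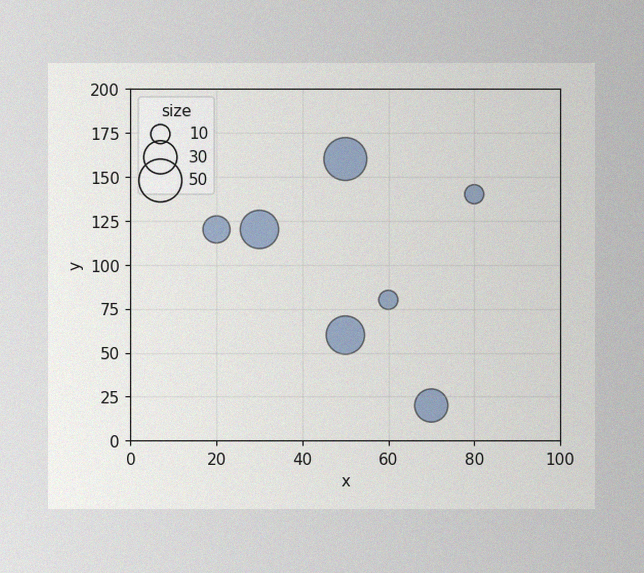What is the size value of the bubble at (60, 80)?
The image has some photo noise and uneven lighting. Matching the bubble at (60, 80) against the size legend gives 10.

10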